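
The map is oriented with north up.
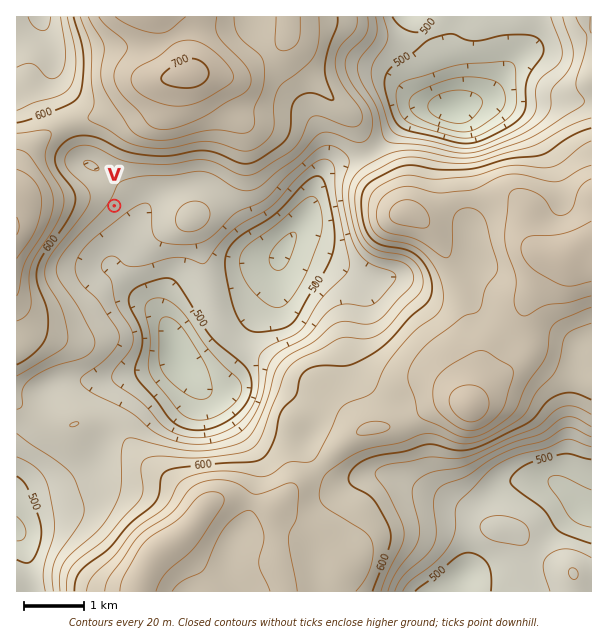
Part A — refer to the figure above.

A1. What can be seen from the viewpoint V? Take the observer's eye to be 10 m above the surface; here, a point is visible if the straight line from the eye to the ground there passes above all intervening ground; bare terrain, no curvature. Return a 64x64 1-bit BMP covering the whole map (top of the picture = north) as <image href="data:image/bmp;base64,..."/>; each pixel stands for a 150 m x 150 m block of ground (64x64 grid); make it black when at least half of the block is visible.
<image width="64" height="64" href="data:image/bmp;base64,Qk0+AgAAAAAAAD4AAAAoAAAAQAAAAEAAAAABAAEAAAAAAAACAAATCwAAEwsAAAIAAAAAAAAA////AAAAAAAB4AAAAAAAAAf4AAAAAAAAB/wAAAAAAAAH/AAAAAAAAAP+AAAAAAAAAf+AAAAAAAAA/8AAAAAAAAB/4AAAAAAAAD/wAAAAAAAAP/gAAAAAAAA//jwAAAAAABH//gAAAAAAEf//AAAAAAAT//+AAAAAAB///8AAAAAAH///4AAAAAAf//4wAAAAAB///DwAAAAAP//8PwAAAAD///4/+YAAAH//////wAAAD//////AAAAH/////+AAAAH/////4AAAAf/////gAAAAD////+AAAAAP////4AABgA/////wAA/+D/////AAH/4fH////gA//B4B///PAD/4HgB//88Af/gcAAA/zwD/8BwAAA/HgP/wDAAAB4PA//gAAAAHgfD//AAAAA8B8P/+AAAAHgHwf/8AAAGOAMB//8AAA8QAAD//4AADwAAAP//wAAPgAAA///AAB+AAAD//8AAH4AAAP//5wAfgAAA8P//AB+AAADg//8AD4AAAOD//wADgAAA4f//AAAAAAB///8AAAAAAH///gAAAAAAH//8AAAAAAwAAAAAAAAAAAAAAAAAAAAAAAAAAAAAAAAAMAAAAAAAAAAAAAAAAAAAAAAAAAAAAAAAAAAAAAAAAAAAAAAAAAAAAAAAAAAAAAAAAAAAAAAAAAAAAAAAAAAAAAAAAAAAAAA=="/>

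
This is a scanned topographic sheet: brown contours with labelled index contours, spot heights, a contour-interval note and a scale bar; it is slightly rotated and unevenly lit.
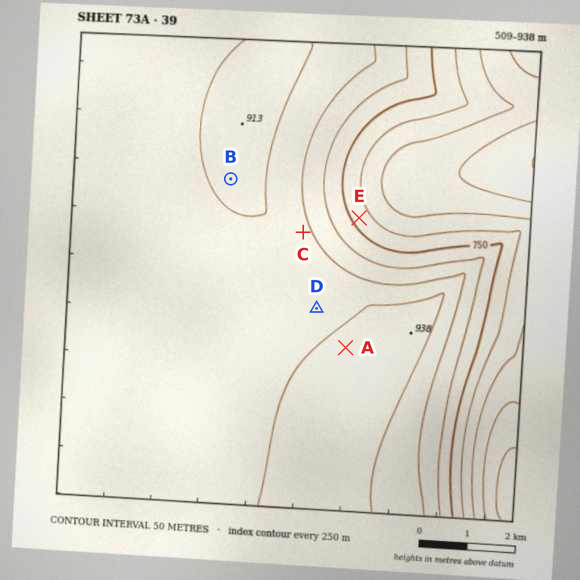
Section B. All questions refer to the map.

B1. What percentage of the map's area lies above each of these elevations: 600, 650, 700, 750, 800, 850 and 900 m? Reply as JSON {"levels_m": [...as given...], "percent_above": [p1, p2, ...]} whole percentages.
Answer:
{"levels_m": [600, 650, 700, 750, 800, 850, 900], "percent_above": [96, 90, 84, 79, 74, 68, 16]}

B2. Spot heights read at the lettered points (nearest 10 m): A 910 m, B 910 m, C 860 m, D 890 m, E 730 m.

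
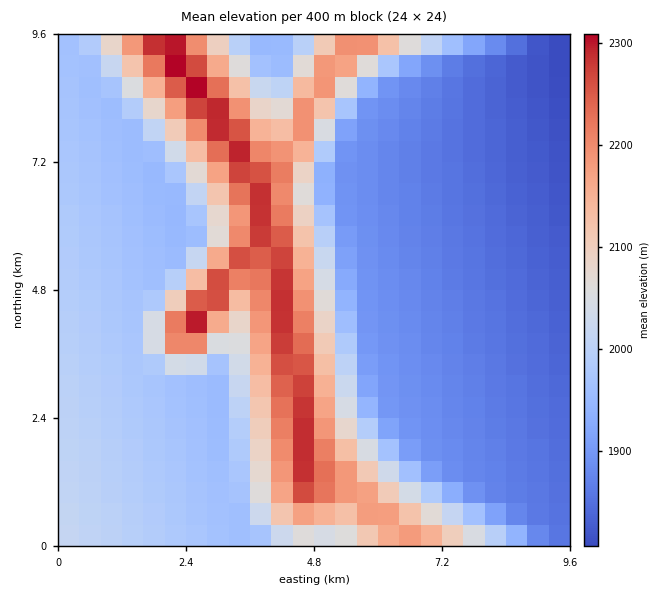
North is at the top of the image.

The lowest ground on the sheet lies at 1800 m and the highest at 2340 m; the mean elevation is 1990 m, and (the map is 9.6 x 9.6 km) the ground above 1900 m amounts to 59.2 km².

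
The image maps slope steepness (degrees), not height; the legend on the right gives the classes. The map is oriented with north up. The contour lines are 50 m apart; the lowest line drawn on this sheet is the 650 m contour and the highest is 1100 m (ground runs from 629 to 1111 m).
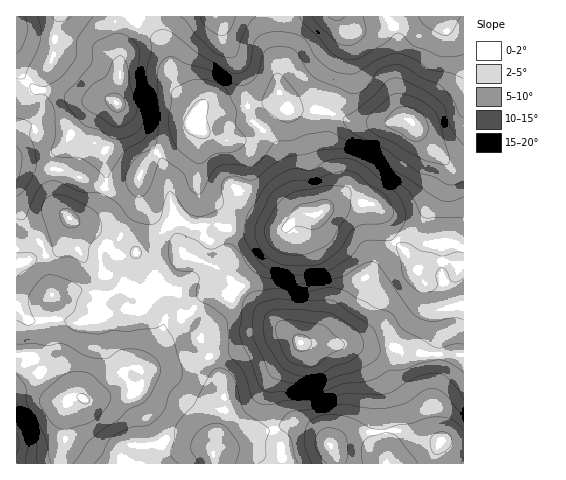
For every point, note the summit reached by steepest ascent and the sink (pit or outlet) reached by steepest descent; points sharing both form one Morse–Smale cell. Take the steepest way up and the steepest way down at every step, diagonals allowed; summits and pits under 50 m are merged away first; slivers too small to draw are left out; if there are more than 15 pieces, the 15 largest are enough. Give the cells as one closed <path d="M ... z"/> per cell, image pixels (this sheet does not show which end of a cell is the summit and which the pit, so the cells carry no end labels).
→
<path d="M357 202l-17 1-22 11-16 0-8 5-10 11-5 1-34 0-30-6-25 1-15-10-6 9 18 31 33 13 45 45 36 29 53 2 13 3 29-1 15 6 52 3 1-90-5 1-10-5-16 0-15 7-12-18-18-19-8-21-9-7z"/><path d="M280 93l-11 9-20 4-1 3 5 13 17 15 8 11 12 26 11 33 5 6 12 1 15-9 11-3 27 2 9 7 6 17 7 11 13 12 12 18 15-7 16 0 10 5 5-2-1-97-9 0-5-3-23-24-16-21-54 3-26-10-40-4z"/><path d="M70 219l-6 24-8 9-40 13 0 90 16 1 10 10 14 5 9 10 6 13 17 6 13-6 23-22 8-4 8 0 16-22 8-25 4-3 11-1 3-4-4-20-10-4-6 1-21 20-15-1 11-37-1-19-20 2-17-20z"/><path d="M248 107l-14 3-25 0-9-2-9 12 0 9-2 3-32 20 11 27 6 34 7 8 9 5 25-1 30 6 34 0 5-1 14-13 11-3-8-7-11-33-12-26-8-11-17-15z"/><path d="M312 343l-12 1-5 10-19 20-6 11-1 14 3 18 3 15 7 15 0 16 104 1 1-18-5-28-1-32-5-11-11-19-12-9-7-2z"/><path d="M340 16l-58 1-5 61 3 14 8 16 2 1 40 4 26 10 51-3-5-5-4-13 0-67-4-8-13 5-20-1-14-7z"/><path d="M354 345l-8 1 11 4 8 6 15 26 7 81 76 1 1-108-53-3-15-6-29 1z"/><path d="M463 16l-54 0-16 10 5 9-2 57 4 18 6 9 7 4 13 18 28 27 10-1z"/><path d="M286 333l-26 6-21 11-21 3-8 4 11 22 4 19-1 20-11 34-12-4-19 2-20-7-11 1-4 2 1 16 2 2 131 0 1-17-9-24-4-31 5-15 21-23 6-11-3-4z"/><path d="M27 81l-11 13 0 70 46 6 42 18 2-3-1-33 11-25 2-23-10-5-27 1-26-8-20-2z"/><path d="M154 16l-38 1-1 11 5 24 0 28-5 21 7 12 14 18 22 20 20-10 11-9 2-3 0-9 8-11-23-25-5-11-2-17-8-17z"/><path d="M209 357l-41 11-28 2 1 16-6 9 0 3 8 19 4 28 15-2 20 7 19-2 10 4 3-1 3-14 7-19 1-20-4-19z"/><path d="M216 16l-61 0 0 4 14 36 1 12 6 16 13 16 10 8 10 2 25 0 14-3-4-25-6-19-14-23-1-9z"/><path d="M25 164l-9 1 1 99 39-12 8-9 6-23 10 0 9-4 9-10 7-18-43-18-26-2z"/><path d="M116 16l-56 0-4 13-3 27-4 8-21 18 7 8 20 2 26 8 27-1 7 2 5-21 0-28-4-13z"/>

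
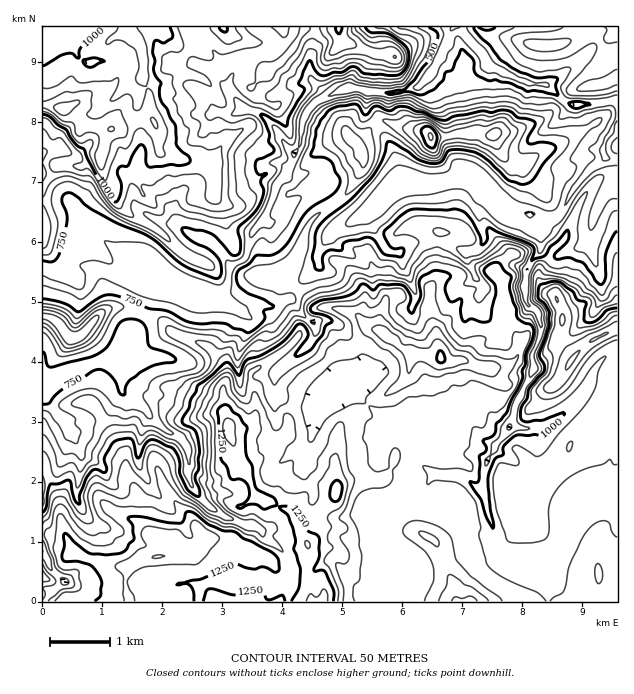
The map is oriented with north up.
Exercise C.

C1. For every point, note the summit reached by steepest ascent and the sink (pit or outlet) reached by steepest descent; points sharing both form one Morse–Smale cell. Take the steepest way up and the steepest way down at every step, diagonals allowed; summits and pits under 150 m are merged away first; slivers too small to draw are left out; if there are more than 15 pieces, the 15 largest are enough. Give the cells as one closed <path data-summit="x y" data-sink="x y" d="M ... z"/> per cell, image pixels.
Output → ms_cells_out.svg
<path data-summit="158 556" data-sink="454 27" d="M617 101l-38 4 13 25 14 9-3 8 1 12-16 12-20 25-6 15-8 7-25-4-23 0-7-4-11-12-10-18-9-8-5 0-12 7-16 1-8 4-27-2-12 8-19 20-14 10-7 0-24-32-9 0-17 9-22 23-6 2-8-1-9 10-8 25-16 12-2 15-7 10-15-3-16 2-6-2-12-10-17 0-9 33-16 21-4 14-7 10-24 4-31 10-22 18 0 211 575 1 0-99-15 1-15-8-4 0-5 3-4 6-7 38-4 5-13 4-45 0-10-8 0-12-12-39 0-15 5-19 6-8 1-6 15-18 6-24 18-34-2-17 6-10 4-17-4-12-12-10-1-5 1-28 5-9 7-8 3-7 4 5 14 5 31-15 2-21 11-24 8-8 7-2z"/><path data-summit="62 109" data-sink="454 27" d="M452 26l-409 0-1 254 40 14 8-8 4-12 4-4 5 0 12 6 13 4 44 0 12 10 6 2 16-2 15 3 7-10 2-15 16-12 4-19 14-17 9-21 3-13 16-24 2-9 6-8 2-19 6-15 11-11 30-12 37 6 32-6 16-18 14-30z"/><path data-summit="431 136" data-sink="454 27" d="M458 26l-5 1-19 43-16 18-26 6-24-2-19-4-30 12-11 11-6 15-2 19-6 8-2 9-7 13-9 11-11 35 6 1 6-2 22-23 17-9 9 0 20 28 4 4 7 0 14-10 19-20 12-8 27 2 8-4 16-1 12-7 5 0 9 8 12 22 12 10 27 2 25 4 8-7 12-24 16-19 14-9-1-12 3-8-14-9-12-24-17-5-16-17-20-1-31-15-8-2-6-14z"/><path data-summit="571 361" data-sink="454 27" d="M617 186l-6 2-8 8-11 24-3 22-30 14-8-2-10-8-3 7-7 8-5 9-1 28 1 5 12 10 4 12-2 12-8 15 2 17-18 34-6 24-15 18-1 6-6 8-5 19 0 15 12 39 0 12 10 8 45 0 13-4 4-5 7-38 4-6 5-3 4 0 15 8 16-2z"/><path data-summit="544 45" data-sink="454 27" d="M617 26l-158 1 23 25 6 14 8 2 31 15 20 1 16 17 15 5 40-6z"/><path data-summit="71 337" data-sink="454 27" d="M103 270l-5 0-4 4-4 12-8 8-23-8-17-4 1 107 21-17 31-10 24-4 7-10 4-14 14-18 10-36-8-2-27 0z"/>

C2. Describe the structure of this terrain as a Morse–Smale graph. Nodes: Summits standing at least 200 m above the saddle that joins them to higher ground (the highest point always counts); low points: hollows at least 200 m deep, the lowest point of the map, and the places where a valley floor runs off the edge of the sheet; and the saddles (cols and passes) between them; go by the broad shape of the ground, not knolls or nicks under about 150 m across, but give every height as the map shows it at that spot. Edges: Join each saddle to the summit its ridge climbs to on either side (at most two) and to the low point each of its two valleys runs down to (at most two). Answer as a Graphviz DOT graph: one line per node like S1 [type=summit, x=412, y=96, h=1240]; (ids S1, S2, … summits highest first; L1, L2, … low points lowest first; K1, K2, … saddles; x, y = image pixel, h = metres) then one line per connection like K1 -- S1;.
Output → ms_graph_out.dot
graph terrain {
  S1 [type=summit, x=157, y=556, h=1352];
  S2 [type=summit, x=62, y=109, h=1175];
  S3 [type=summit, x=431, y=138, h=1057];
  S4 [type=summit, x=71, y=337, h=1000];
  L1 [type=low, x=452, y=28, h=396];
  K1 [type=saddle, x=335, y=204, h=793];
  K2 [type=saddle, x=143, y=313, h=766];
  K3 [type=saddle, x=70, y=291, h=696];
  K4 [type=saddle, x=236, y=262, h=688];
  K5 [type=saddle, x=292, y=165, h=614];
  K1 -- S1;
  K1 -- S3;
  K1 -- L1;
  K2 -- S1;
  K2 -- S4;
  K2 -- L1;
  K3 -- S2;
  K3 -- S4;
  K3 -- L1;
  K4 -- S1;
  K4 -- S2;
  K4 -- L1;
  K5 -- S2;
  K5 -- S3;
  K5 -- L1;
}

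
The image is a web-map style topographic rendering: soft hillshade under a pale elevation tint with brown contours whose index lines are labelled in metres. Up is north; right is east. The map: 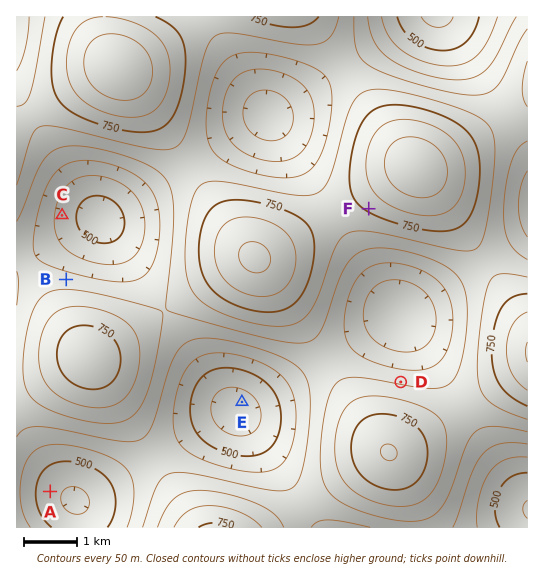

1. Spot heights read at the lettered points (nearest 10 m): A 470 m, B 620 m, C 530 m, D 640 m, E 430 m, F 760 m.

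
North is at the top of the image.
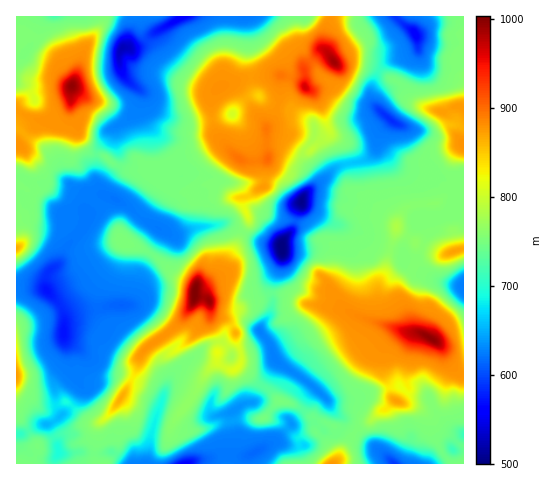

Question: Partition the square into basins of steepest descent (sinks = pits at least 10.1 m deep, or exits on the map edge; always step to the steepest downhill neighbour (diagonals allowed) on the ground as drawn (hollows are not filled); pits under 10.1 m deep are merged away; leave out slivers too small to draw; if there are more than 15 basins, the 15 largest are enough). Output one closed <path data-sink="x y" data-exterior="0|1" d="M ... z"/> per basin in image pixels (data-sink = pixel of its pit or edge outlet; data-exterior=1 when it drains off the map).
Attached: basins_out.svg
<path data-sink="63 333" data-exterior="0" d="M70 105l-5 12-5 5-21-1-17 15-6 9 0 40 9 3 4 4 1 8-1 8-13 9 0 31 3 0 24 25 9 3 10 0 12-4 10-10 26-16 13-4-15 25-40 35-25 14-27 10 0 60 23 21 9 0 19-5 18 18 5 2 9 0 15-13 10-16 13-24 4-15 42-35 12-19 1-13 10-3 17-12 8-19 17-29 0-8-4-9-1-10-8 1-19-13-8-1-20 8-9 0-25-13-8-9-19 0-11-5-14-10-12-3-11-16 0-16z"/><path data-sink="281 246" data-exterior="0" d="M221 143l-5 0-37 20-15 3-9-1-5 6 0 4 4 4 25 13 9 0 15-7 10-1 22 14 9-1 0 10 4 9 0 8-17 29-8 19-17 12-9 2-2 9 9 2 9 7 15 4 11 0 30-14 11 0 26 10 36 5-13-22 0-4 7-14 1-20-10-8-11-2-12-15-24-5-17-7-7-8-1-11 9-7 2-21 2-5-25 1z"/><path data-sink="186 463" data-exterior="1" d="M199 296l-4 1-3 8-10 14-41 35-4 15-13 24-10 16-16 17 0 14-4 9 1 13 2 2 236 0 3-3-3-10-17-19 9-10-13-5-20-14-13-2-14-14-10-6-14-13-3-1-6 4-14-9-1-7 2-14-8-18-1-22z"/><path data-sink="123 48" data-exterior="0" d="M139 16l-35 1-4 11-16 22-13 40 0 18 8 12 0 16 11 16 12 3 22 14 22 1 4 5 1-7 4-3 17 0 22-9 22-13 8 1-7-8-6-24 0-11 6-11-16-3-25-13-14-14-8-14-12-11z"/><path data-sink="274 357" data-exterior="0" d="M280 294l-11 0-30 14-11 0-18-5 1 8 4 5 13 4 7 12 2 10 4 12 0 8-3 5 1 1 20 17 6 2 14 14 13 2 20 14 27 12 8 8 0 7 14-18 8-4 26-22-5-5-2-12-4-8-2-19 2-6 6-9 13-9-41-14-19-9-37-5z"/><path data-sink="390 119" data-exterior="0" d="M323 50l-2 0-16 16-1 19 12 11 4 8 11 30 14 14 5 20 0 20 36 24 10 12 7-14 6-4 25-2 14-8 10 2 2-11-8-7-1-9 3-12 10-15 0-35-10-2-8 5-6 0-20-6-13-11-7-11-10-5-14-11-19-4-20 1z"/><path data-sink="301 202" data-exterior="0" d="M329 130l0 3-18 17-21-15-23-3 1 28-2 5-2 21-9 7 0 8 3 6 8 7 38 10 12 15 16 5 5 5 1 4-2 16-7 14 1 7 12 17 5 4 35 13-4-20 0-16 8-18 4-24 6-15 0-7-10-12-36-24 0-20-5-20z"/><path data-sink="416 34" data-exterior="0" d="M463 16l-131 0-7 18-1 14 13 17 20-1 19 4 14 11 10 5 7 11 13 11 20 6 6 0 8-5 9 1 1-34-8-13 2-7 6-4z"/><path data-sink="463 286" data-exterior="1" d="M397 228l-7 18-4 24-8 18 2 33 8 5 19 6 12 0 14 7 10 10 13 21 7 4 1-125-17 5-7 0-22-9z"/><path data-sink="181 17" data-exterior="1" d="M227 16l-87 0 1 16 1 3 12 11 8 14 14 14 25 13 15 3 7-5 4-46z"/><path data-sink="395 463" data-exterior="1" d="M398 401l-5 0-24 21-8 4-7 6-20 31 117 1-10-13-10-20-1-13-7-8z"/><path data-sink="47 291" data-exterior="0" d="M123 241l-13 5-26 16-10 10-12 4-10 0-9-3-24-25-2 0-1 77 27-9 25-14 40-35z"/><path data-sink="232 115" data-exterior="0" d="M232 85l-12 2-6 5-3 9 0 11 6 24 17 19 9 6 10 1 14-2 0-31-21-32z"/><path data-sink="54 17" data-exterior="1" d="M103 16l-86 0-1 19 17 2 21 16 5 6 3 8 9 11 2 7 11-35 16-22 4-8z"/><path data-sink="47 424" data-exterior="0" d="M17 387l-1 26 9 12 11 20 25-11 9 0 12-8 16-3-13-3-18-18-19 5-9 0z"/>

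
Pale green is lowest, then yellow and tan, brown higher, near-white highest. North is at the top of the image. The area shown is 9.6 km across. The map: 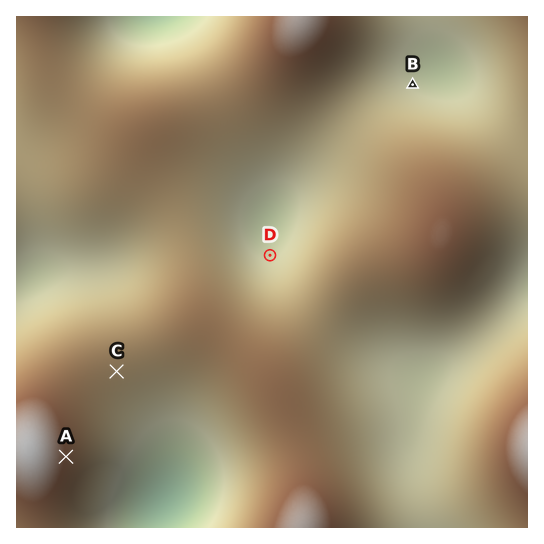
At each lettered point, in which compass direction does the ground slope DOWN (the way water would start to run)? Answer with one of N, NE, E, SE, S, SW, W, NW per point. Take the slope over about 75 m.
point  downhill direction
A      E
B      NE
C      SE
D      N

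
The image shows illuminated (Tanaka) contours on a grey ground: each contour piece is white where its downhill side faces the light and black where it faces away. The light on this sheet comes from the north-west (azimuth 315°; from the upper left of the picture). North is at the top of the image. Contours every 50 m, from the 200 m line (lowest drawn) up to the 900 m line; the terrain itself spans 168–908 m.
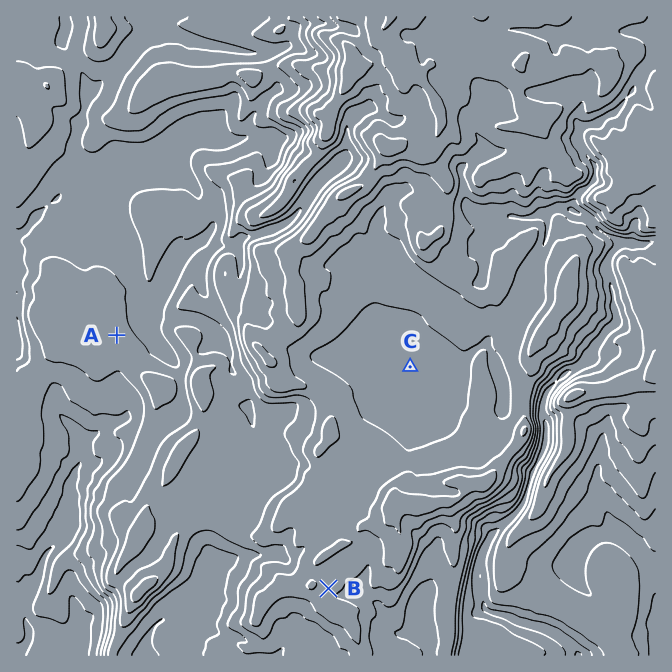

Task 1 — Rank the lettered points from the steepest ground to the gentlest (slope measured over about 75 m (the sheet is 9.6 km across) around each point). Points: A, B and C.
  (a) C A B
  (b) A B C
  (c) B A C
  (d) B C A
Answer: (c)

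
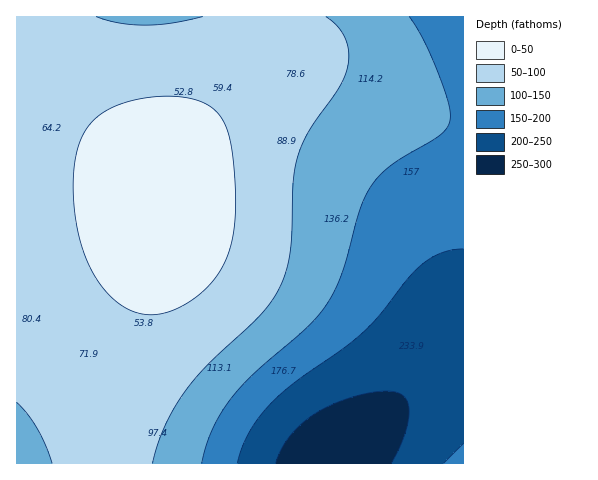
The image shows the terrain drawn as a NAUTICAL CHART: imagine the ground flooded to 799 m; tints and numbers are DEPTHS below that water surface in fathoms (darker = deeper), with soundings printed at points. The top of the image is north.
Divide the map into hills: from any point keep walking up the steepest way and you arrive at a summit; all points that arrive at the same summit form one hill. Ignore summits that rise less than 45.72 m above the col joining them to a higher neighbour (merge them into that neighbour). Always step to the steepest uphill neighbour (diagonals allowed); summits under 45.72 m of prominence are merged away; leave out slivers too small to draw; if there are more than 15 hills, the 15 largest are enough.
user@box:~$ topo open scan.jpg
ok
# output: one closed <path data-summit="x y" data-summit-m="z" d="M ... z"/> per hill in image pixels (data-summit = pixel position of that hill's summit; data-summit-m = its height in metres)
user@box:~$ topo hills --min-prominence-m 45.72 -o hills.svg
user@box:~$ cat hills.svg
<path data-summit="159 194" data-summit-m="773" d="M463 16l-447 1 1 447 313 0 69-62 48-48 17-5z"/><path data-summit="463 463" data-summit-m="464" d="M463 350l-5 0-11 4-48 48-68 61 132 1z"/>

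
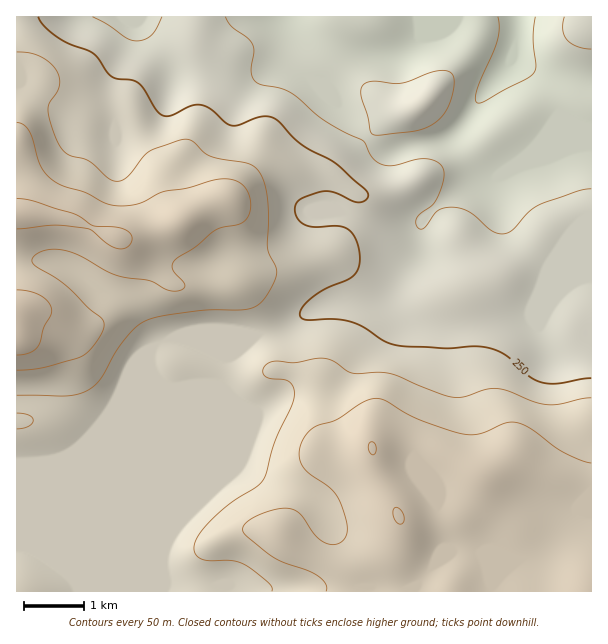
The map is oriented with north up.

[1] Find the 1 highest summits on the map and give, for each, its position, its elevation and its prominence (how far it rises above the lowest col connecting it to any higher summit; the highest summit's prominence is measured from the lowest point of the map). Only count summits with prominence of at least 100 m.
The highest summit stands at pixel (399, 516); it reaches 401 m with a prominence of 132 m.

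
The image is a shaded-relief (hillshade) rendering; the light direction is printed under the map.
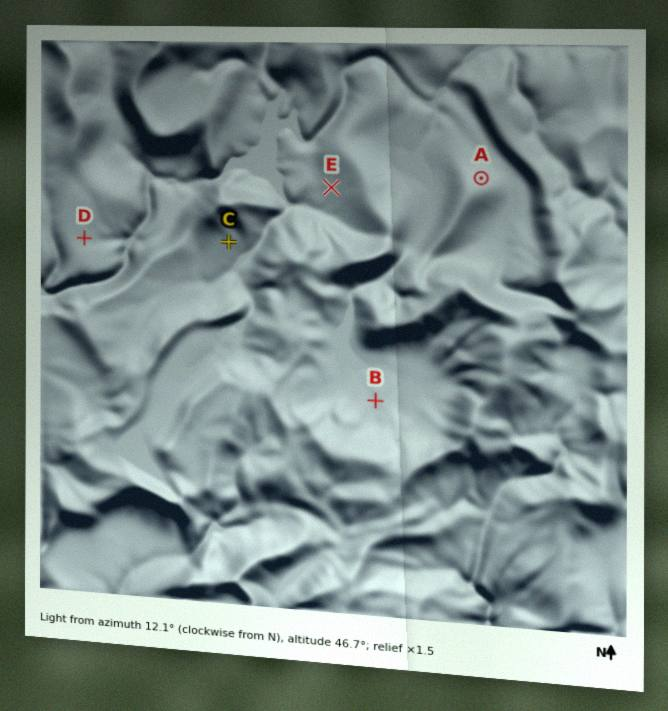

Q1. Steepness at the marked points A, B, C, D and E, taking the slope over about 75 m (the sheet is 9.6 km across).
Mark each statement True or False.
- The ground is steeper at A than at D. True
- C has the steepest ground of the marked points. False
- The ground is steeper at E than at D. True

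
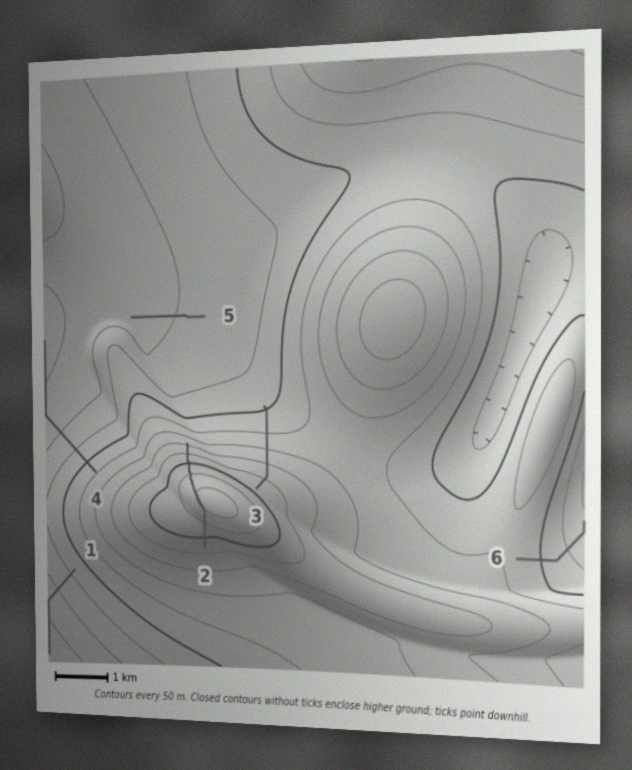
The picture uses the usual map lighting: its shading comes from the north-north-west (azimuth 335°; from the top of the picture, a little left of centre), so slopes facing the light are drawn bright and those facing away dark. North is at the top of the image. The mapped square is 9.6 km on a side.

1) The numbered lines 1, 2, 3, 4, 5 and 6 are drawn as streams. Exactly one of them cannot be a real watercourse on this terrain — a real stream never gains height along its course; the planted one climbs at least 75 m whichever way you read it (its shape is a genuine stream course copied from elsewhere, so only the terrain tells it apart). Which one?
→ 2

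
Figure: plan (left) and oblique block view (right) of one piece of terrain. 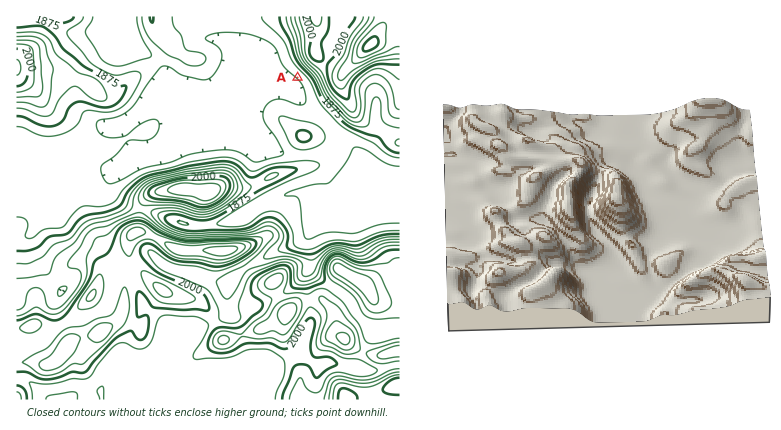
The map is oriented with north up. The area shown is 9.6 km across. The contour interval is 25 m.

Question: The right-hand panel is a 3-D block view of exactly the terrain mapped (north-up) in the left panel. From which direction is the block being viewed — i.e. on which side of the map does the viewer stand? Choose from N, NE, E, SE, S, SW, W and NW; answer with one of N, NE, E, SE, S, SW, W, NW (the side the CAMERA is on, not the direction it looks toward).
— E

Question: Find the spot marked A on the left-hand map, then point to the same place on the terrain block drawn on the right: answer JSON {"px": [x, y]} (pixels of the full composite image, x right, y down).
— {"px": [714, 262]}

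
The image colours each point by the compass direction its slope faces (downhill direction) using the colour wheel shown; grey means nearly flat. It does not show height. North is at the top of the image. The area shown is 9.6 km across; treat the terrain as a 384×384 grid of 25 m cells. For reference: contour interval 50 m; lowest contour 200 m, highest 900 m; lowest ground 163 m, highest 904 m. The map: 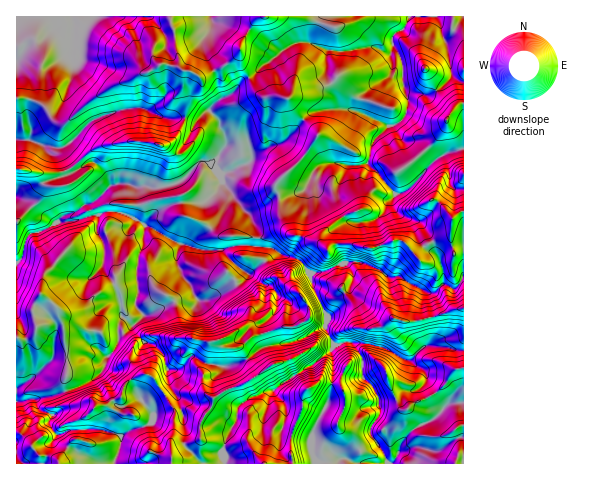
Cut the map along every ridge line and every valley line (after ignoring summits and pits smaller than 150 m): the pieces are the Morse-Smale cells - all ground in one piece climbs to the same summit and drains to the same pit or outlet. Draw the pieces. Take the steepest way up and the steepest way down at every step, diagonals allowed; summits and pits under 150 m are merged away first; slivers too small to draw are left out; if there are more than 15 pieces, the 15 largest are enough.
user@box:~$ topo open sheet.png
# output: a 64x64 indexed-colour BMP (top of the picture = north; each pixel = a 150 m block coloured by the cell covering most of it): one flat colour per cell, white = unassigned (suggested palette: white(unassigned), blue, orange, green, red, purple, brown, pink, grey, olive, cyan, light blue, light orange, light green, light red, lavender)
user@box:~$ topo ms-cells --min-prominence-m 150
<image width="64" height="64" href="data:image/bmp;base64,Qk12CAAAAAAAAHYAAAAoAAAAQAAAAEAAAAABAAQAAAAAAAAIAAATCwAAEwsAABAAAAAAAAAA////ALR3HwAOf/8ALKAsACgn1gC9Z5QAS1aMAMJ34wB/f38AIr28AM++FwDox64AeLv/AIrfmACWmP8A1bDFABEREREREREREREREREREREREREREREREREREiIiIiIiERERERERERERERERERERERERERERERERERESIiIiIiIRERERERERERERERERERERERERERERERERESIiIiIiIhERERERERERERERERERERERERERERERERESIiIiIiIiERERERERERERERERERERERERERERERERERIiIiIiIiIREREREREREREREREREREREREREREREREREiIiIiIiIhERERERERERERERERERERERERERERERERERIiIiIiIiEREREREREREREREREREREREREREREREREREiIiIiIiIRERERERERERERERERERERERERERERERERESIiIiIiIhERERERERERERERERERERERERERERERERERIiIiIiIiERERERERERERERERERERERERERERERERERIiIiIiIiIREREREREREREREREREREREREREREREREREiIiIiIiIhEREREREREREREREREREREREREREREREREiIiIiIiIiERERERERERERERERERERERERERERERERESIiIiIiIiIRERERERERERERERERERERERERERERERERIiIiIiIiIhERERERERERERERERERERERERERERERERIiIiIiIiIiEREREREREREREREREREREREREREREREREiIiIiIiIiIREREREREREREREREREREREREREREREiIiIiIiIiIiIhERERERERERERERERERERERERERERESIiIiIiIiIiIiERERERERERERERERERERERERERERESIiIiIiIiIiIiIRERERERERERERERERERERERERERERIiIiIiIiIiIiIhEREREREREREREREREREREREREREREiIiIiIiIiIiIiERERERERERERERERERERERERERERESIiIiIiIiIiIiIRERERERERERERERERERERERERERESIiIiIiIiIiIiIhEREREREREREREREREREREREREREREREiIiIiIiIiIiERERERERERERERERERERERERERERERERIiIiIiIiIiIREREREREREREREREREREREREREREREREiIiIiIiIiIhERERERERERERERERERERERERERESIRESIiIiIiIiIiERERERERERERERERERERERERERESIiISIiIiIiIiIiIRERERERERERERERERERERERERESIiIiIiIiIiIiIiIhERERERERERERERERERERERERERIiIiIiIiIiIiIiIiEREREREREREREREREREREREREREiIiIiIiIiIiIiIiIRERERERERERERERERERERERERESZmIiIiIiIiIiIiIhERERERERERERERERERERERERETNmYiIiIiIiIiIiIiERERERERERERERERERERERERETM2ZmYiIiIiIiIiIiIRERERERERERERERERERERERERMzZmZmVVVSIiIiIiIhEREREREREREREREREREREREREzM2ZmMzNVUiIiIiIiERERERERERERERERERERERERETMzZmYzM1VSIiIiIiIRERERERERERERERERERERERETMzNmYzMzNVUiIiIiIhERERERERERERERERERERERERMzM2MzMzMzNVUiIiIiERERERERFEREREREERERERERETMzYzMzMzMzVVIiIiIREREREREURERERERBEREREREREzMzMzMzMzNVVSIiIhERERRBEUREREREREQRERERERERMzMzMzMzMzNVUiIiERERFERERERERERERERBERERERETMzMzMzMzMzVVIiIRERFEREREREREREREREEREREREREzMzMzMzMzM1VVIhERERRERERERERERERERBERERERETMzMzMzMzMzNVVVEREREUREREREREREREREEREREREREzMzMzMzMzMzVVURERERFEREREREREREREERERERERETMzMzMzMzMzM1VRERERERREREREREREREQRERERERETMzMzMzMzMzMzVVERERERERREREREEREURBERERERETMzMzMzMzMzMzM1URERERERERFERBERERERERERERETMzMzMzMzMzMzMzVRERERERERERERERERERERERERETMzMzMzMzMzMzMzMzERERERERERERERERERERERETETMzMzMzMzMzMzMzMzMRERERERERERERERERERERETMzMzMzMzMzMzMzMzMzMxERERERERERERERERERERERMzMzMzMzMzMzMzMzMzMzERERERERERERERERERERERMzMzMzMzMzMzMzMzMzMzMREREREREREREREREREREREzMzMzMzMzMzMzMzMzMzMxEREREREREREREREREREREzMzMzMzMzMzMzMzMzMzMzERERERERERERERERERERETMzMzMzMzMzMzMzMzMzMzMRERERERERERERERERERERMzMzMzMzMzMzMzMzMzMzMxEREREREREREREREREREREzMzMzMzMzMzMzMzMzMzMzERERERERERERERERERERERMzMzMzMzMzMzMzMzMzMzMRERERERERERERERERERERETMzMzMzMzMzMzMzMzMzMxERERERERERERERERERERERMzMzMzMzMzMzMzMzMzMz"/>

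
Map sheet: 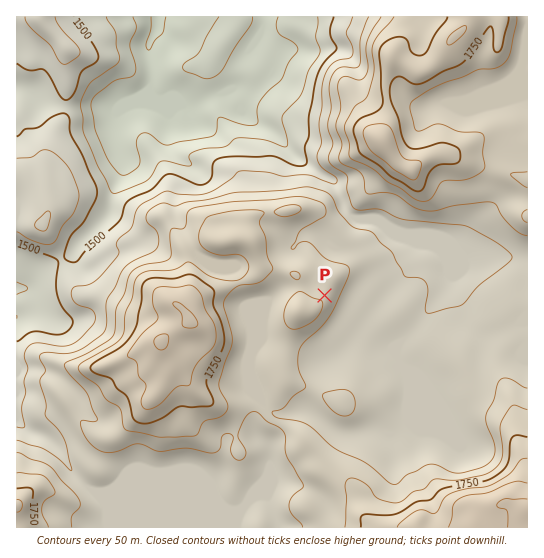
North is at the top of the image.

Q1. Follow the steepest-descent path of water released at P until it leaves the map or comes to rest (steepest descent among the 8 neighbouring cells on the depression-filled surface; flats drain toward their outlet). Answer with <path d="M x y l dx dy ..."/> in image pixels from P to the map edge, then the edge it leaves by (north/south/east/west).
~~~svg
<path d="M325 295l1-1 4 0 5 5 27 0 8 8 7 0 45-46 0-12-4-4-1 0-4-4-2 0-4-4-1 0-4-4-1 0-23-18-25 0-3-1-7-8-1-7-4-6-3-10-5-5-7-3-12-9-13-8-31-31-12-5-4-4-6-4 0-5-2-3-12-12-14 0-8 4-3 0-3 3-8 4-9 0-9-10-19 0-7-6 0-30-1-1 0-7-1-1 0-7 8-13 0-8 1-1 0-4"/>
exit: north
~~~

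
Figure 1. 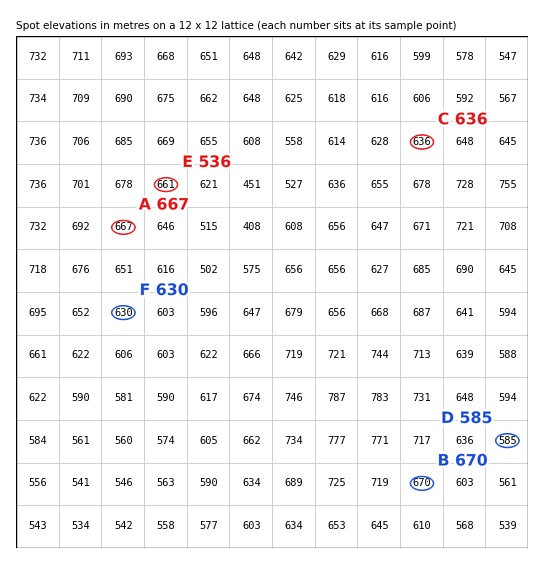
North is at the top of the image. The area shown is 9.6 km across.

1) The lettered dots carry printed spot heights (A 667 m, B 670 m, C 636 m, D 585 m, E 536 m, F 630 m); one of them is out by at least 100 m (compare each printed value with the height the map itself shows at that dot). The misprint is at E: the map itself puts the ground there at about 661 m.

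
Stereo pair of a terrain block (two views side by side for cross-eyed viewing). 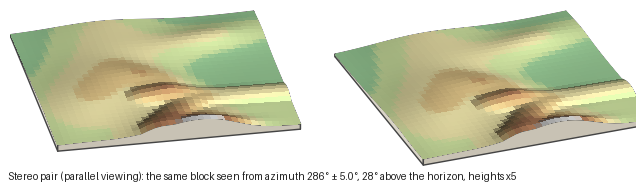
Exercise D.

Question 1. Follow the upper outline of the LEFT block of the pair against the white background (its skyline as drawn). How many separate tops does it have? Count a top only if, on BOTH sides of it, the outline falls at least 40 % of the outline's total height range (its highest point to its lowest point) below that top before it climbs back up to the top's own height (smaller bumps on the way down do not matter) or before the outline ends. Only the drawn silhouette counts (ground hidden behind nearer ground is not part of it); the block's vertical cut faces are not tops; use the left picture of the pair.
0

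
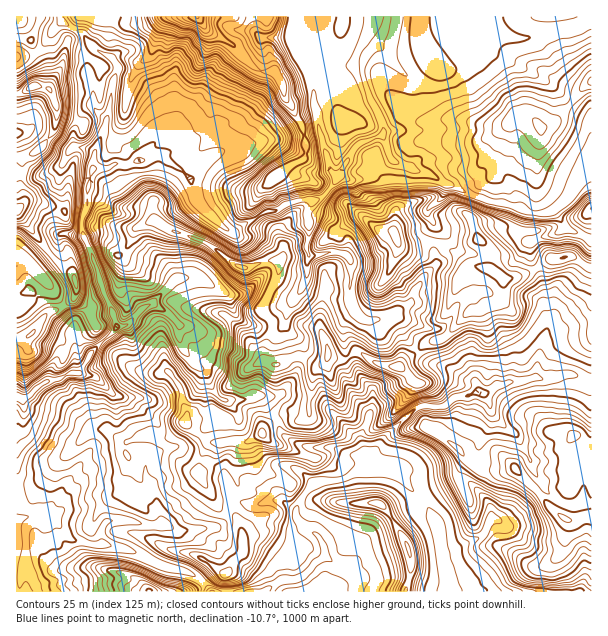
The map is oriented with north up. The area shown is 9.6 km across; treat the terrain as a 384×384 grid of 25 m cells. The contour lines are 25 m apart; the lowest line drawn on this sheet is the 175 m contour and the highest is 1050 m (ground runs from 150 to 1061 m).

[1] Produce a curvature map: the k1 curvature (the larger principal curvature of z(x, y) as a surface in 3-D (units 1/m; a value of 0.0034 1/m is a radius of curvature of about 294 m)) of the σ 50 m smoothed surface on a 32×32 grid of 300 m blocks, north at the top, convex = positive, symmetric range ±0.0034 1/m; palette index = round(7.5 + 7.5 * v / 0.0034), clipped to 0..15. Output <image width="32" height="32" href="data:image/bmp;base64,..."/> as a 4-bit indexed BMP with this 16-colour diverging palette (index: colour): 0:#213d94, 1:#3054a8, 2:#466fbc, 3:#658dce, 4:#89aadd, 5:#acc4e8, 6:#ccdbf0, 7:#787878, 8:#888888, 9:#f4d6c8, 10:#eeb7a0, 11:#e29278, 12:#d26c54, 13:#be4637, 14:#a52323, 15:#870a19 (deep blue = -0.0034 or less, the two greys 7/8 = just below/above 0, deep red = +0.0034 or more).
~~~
<image width="32" height="32" href="data:image/bmp;base64,Qk12AgAAAAAAAHYAAAAoAAAAIAAAACAAAAABAAQAAAAAAAACAAATCwAAEwsAABAAAAAAAAAAlD0hAKhUMAC8b0YAzo1lAN2qiQDoxKwA8NvMAHh4eACIiIgAyNb0AKC37gB4kuIAVGzSADdGvgAjI6UAGQqHAKiIid7dvbmZmIiOiId5uqiaq+2oiey5mYiIfLiIesuoiYmIi92YuoiYh4+oiruJqJiKq6l4h6moeIeOh4yXeamHeKiZiJqZuJvM+IeOd32piIiZiJmomYurq7iIy4jKmImYiZiKp4mqmYeIeMu8uZiaqImXmKiZnNt3h2fJm4iYiJqKmZm7vdmaqoyuqJeJmpiJqZm9inyry6n8+6mJqqmaqaiIfamoiMm4j4mZiZiIuKuZmrx8x5fNqIv9qJiIiMnIu7roiO3KvLz+iIiZmIjLq52ZyIiriY3Ma8uIqIiZzXj5mrh3yZm6mHibyaqIiX3p2rqqzr2ZuXmHm6usl3iYj62ZuId8qKuNuYi4i3eIl698uoh46smrmfl5uKzJeYvNjqiHf//KrHfLqJmpjv2Pubq4v/pYzN2IvJqMqIqY2NvLzep4rMt7r8uZjrzMu9vqm7y3iMybjPu+3PqIiI25q5icqIu/y+uqiJqJmImJyI2JiYiIee24mpiJmYiJeM+LmoiIh3d82puqmImIiYeL3JqYiIiHbcmriYiJmIqYh/qrt3eHeI+JipmJmZqZp9voqsd4iHfdiYmoiIeJmJq9x6jXioiM+oiZmIiHiIiLeei4u4jJ29eIiIiJh3iYicm6iXqX3biniIiIl3eIeIiLm7qszfiqyHiYiKd3iImI"/>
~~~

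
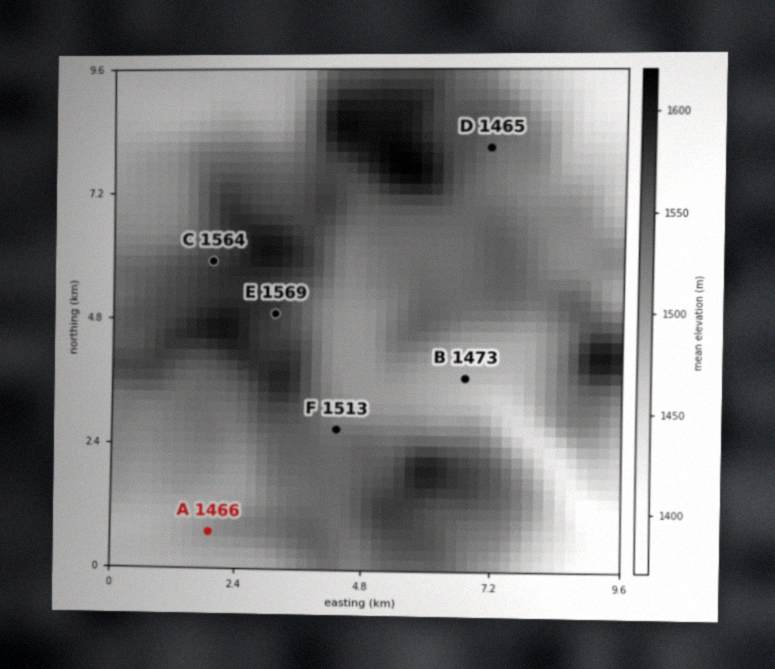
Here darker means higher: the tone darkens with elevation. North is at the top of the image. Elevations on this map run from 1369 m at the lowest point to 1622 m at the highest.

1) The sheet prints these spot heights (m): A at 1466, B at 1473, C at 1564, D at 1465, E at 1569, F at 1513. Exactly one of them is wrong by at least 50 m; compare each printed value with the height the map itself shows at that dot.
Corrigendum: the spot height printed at D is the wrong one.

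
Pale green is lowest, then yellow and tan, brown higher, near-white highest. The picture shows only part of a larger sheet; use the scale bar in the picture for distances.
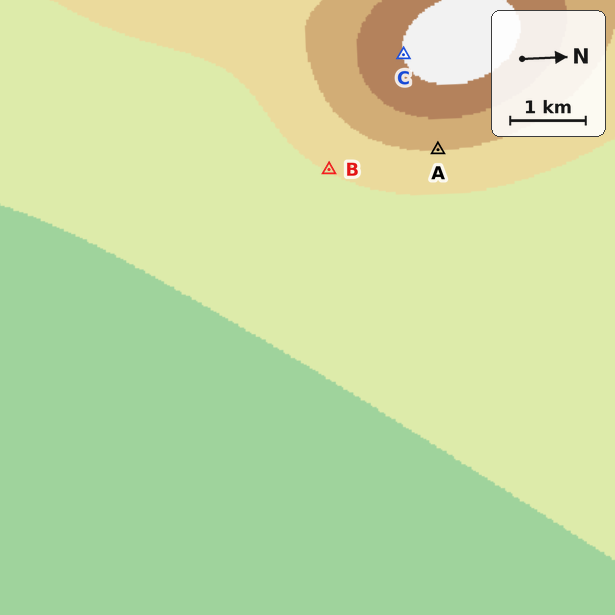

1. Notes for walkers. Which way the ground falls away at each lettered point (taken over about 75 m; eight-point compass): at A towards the E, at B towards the SE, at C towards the S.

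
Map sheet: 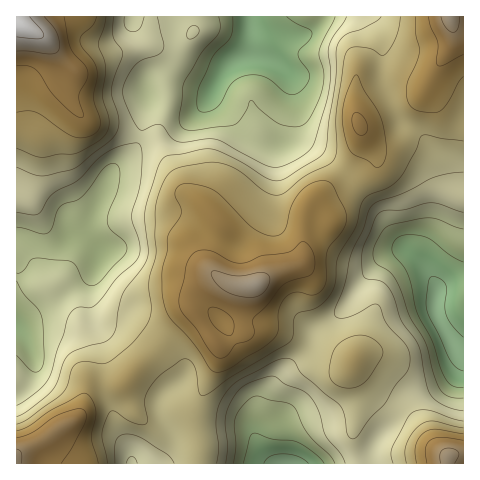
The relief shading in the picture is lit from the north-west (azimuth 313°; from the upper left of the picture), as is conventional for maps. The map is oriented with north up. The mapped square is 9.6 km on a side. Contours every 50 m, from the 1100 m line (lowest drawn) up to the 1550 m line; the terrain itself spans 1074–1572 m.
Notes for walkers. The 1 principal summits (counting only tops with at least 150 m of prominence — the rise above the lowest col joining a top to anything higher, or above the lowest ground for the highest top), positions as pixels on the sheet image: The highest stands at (255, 285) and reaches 1521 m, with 269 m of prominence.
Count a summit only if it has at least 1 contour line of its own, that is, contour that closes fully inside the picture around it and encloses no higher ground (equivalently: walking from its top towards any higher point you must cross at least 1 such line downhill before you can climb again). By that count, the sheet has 3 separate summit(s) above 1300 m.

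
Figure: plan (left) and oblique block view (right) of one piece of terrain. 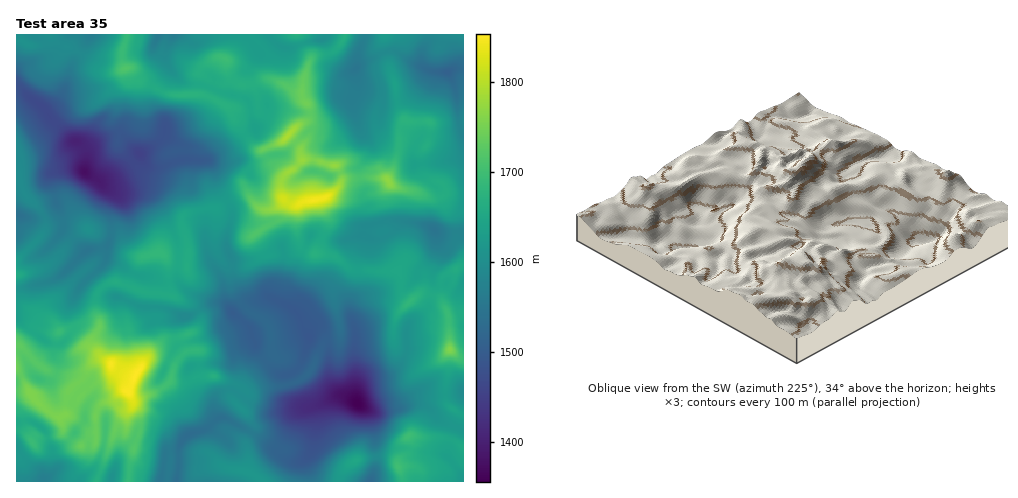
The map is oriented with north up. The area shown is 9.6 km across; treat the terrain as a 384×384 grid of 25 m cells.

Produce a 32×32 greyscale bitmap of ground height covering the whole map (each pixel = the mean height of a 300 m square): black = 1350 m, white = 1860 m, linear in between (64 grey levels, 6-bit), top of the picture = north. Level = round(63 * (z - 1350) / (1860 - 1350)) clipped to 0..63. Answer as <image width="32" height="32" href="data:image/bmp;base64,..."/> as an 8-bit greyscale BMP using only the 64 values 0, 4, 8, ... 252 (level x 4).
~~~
<image width="32" height="32" href="data:image/bmp;base64,Qk02CAAAAAAAADYEAAAoAAAAIAAAACAAAAABAAgAAAAAAAAEAAATCwAAEwsAAAABAAAAAAAAAAAAAAEBAQACAgIAAwMDAAQEBAAFBQUABgYGAAcHBwAICAgACQkJAAoKCgALCwsADAwMAA0NDQAODg4ADw8PABAQEAAREREAEhISABMTEwAUFBQAFRUVABYWFgAXFxcAGBgYABkZGQAaGhoAGxsbABwcHAAdHR0AHh4eAB8fHwAgICAAISEhACIiIgAjIyMAJCQkACUlJQAmJiYAJycnACgoKAApKSkAKioqACsrKwAsLCwALS0tAC4uLgAvLy8AMDAwADExMQAyMjIAMzMzADQ0NAA1NTUANjY2ADc3NwA4ODgAOTk5ADo6OgA7OzsAPDw8AD09PQA+Pj4APz8/AEBAQABBQUEAQkJCAENDQwBEREQARUVFAEZGRgBHR0cASEhIAElJSQBKSkoAS0tLAExMTABNTU0ATk5OAE9PTwBQUFAAUVFRAFJSUgBTU1MAVFRUAFVVVQBWVlYAV1dXAFhYWABZWVkAWlpaAFtbWwBcXFwAXV1dAF5eXgBfX18AYGBgAGFhYQBiYmIAY2NjAGRkZABlZWUAZmZmAGdnZwBoaGgAaWlpAGpqagBra2sAbGxsAG1tbQBubm4Ab29vAHBwcABxcXEAcnJyAHNzcwB0dHQAdXV1AHZ2dgB3d3cAeHh4AHl5eQB6enoAe3t7AHx8fAB9fX0Afn5+AH9/fwCAgIAAgYGBAIKCggCDg4MAhISEAIWFhQCGhoYAh4eHAIiIiACJiYkAioqKAIuLiwCMjIwAjY2NAI6OjgCPj48AkJCQAJGRkQCSkpIAk5OTAJSUlACVlZUAlpaWAJeXlwCYmJgAmZmZAJqamgCbm5sAnJycAJ2dnQCenp4An5+fAKCgoAChoaEAoqKiAKOjowCkpKQApaWlAKampgCnp6cAqKioAKmpqQCqqqoAq6urAKysrACtra0Arq6uAK+vrwCwsLAAsbGxALKysgCzs7MAtLS0ALW1tQC2trYAt7e3ALi4uAC5ubkAurq6ALu7uwC8vLwAvb29AL6+vgC/v78AwMDAAMHBwQDCwsIAw8PDAMTExADFxcUAxsbGAMfHxwDIyMgAycnJAMrKygDLy8sAzMzMAM3NzQDOzs4Az8/PANDQ0ADR0dEA0tLSANPT0wDU1NQA1dXVANbW1gDX19cA2NjYANnZ2QDa2toA29vbANzc3ADd3d0A3t7eAN/f3wDg4OAA4eHhAOLi4gDj4+MA5OTkAOXl5QDm5uYA5+fnAOjo6ADp6ekA6urqAOvr6wDs7OwA7e3tAO7u7gDv7+8A8PDwAPHx8QDy8vIA8/PzAPT09AD19fUA9vb2APf39wD4+PgA+fn5APr6+gD7+/sA/Pz8AP39/QD+/v4A////AHx0cICIlIyUoIhkYHB4eICAgHRgWGB8iHRggKCcmJCMhISAiJygoJiokGhkcHyAfIBwWExIUGyIjHSMqKCYkJCMoJSkuLiwrLSYcGBseHBseGBUUERETGh4bISgoJiQlJygoLi0vLTAuKCAaFxgZGhsZFBEPDhASFBQaJSklJCImKC8xLi8uMzIqJCAeGRgaHRgSDQsLDAwKCxMeIiEhIiwxMTEwLzI2OS4mIyIdGx4fGRELCQgHBAIHEhgdHyIiMDAuMDAwNDs6MComIyEeHx8bFRENCgYEBAsVGx4fIiAuLCwuMDE4PD0xKSklJSMeHBgVFBQQCwkIDhYdISEjIi4tLCwvNDo7PDgqKSUkHxkYFhUUExQQEA4SGh4iJSgpLisoKjA0MzIzMywnKCYeFhQUFRQTFBMTEhUeICEkLS0qJicoKzAuKignKCcnIhoWExQVFBISFBUTFx8hISQqKSQlJyYnLCsnJSIiICEgGBQUFRUTEhIVFhQYICMhJSgnIyQkISInJSMiISEhIB0YFBUUExISFBgYGBwhJyYlKCYgICEfHiMjIiUlJSUhHhoYFhQTFBQXGxscHiElJyYmJCIeHRwdHiMlJCQlJCUhHBwbGBYXGhwdHyEiJCUkJCUkIh8eGxscHCElJicmJSAeHiEgHx8hIyIkIyMkJSQiISUfHRwdGhoaICYoKSYlIB8fJSQjIyUnJSIgHyEkIx4cHxseHBscHRscHiQmJSQgICIrKiUlJSUkHx4eHyAfGxocGRscGh0dGhgZHiIkJCIiIiksLCwrKCgjHx8eHRwbHR8aHBoZGhcSDxIYHCEjIyMiKTE0Nzg1MSklJSQjIyMkIx4bFxcVDQkJDREVGhwfISQrLTU4OTs5LyoqLCsrKSYkHhYREQoGBgkNEBIWGRwdJCgpMjMyMjAxLC0yLCgmJiIeFg8MBgYJDA4PERMUFRgeJCouMjEvMS8rLC0oJCQiIB0WEAoHCA0PDg8REhIUGB4kLS0uMi8rKiYkJiglJSIfGhMQCggKDhERERASFRkcISUnLzMwLSgkHyAjJyYmIx4WEQ8ODxASExQUERMZHyImJSQoMDEtKCAdHyInJyckHhIPDxIYGhcYGRkXGR4iJScmJSYqLiwjHBweICUkIyEcEBASFRoeHyAhISMmJicmJiUmJywwKh4bGx0gIh8dHBkSFxkXGx8iJygmJCMlJiYnJygrLS8oHhsaHCAhHBkYFxcbHBsdISUrKiQgISUnKCglJiYmLCggGxkdIR8ZFxYWGxwdHR0fIyknHx4gIiYpKCQjIiInKCQfGx0fHRoaGxkfHx8eHRwgJycfHB0fICIjIyIiIyQhIiQdHiAfHhwdHQ="/>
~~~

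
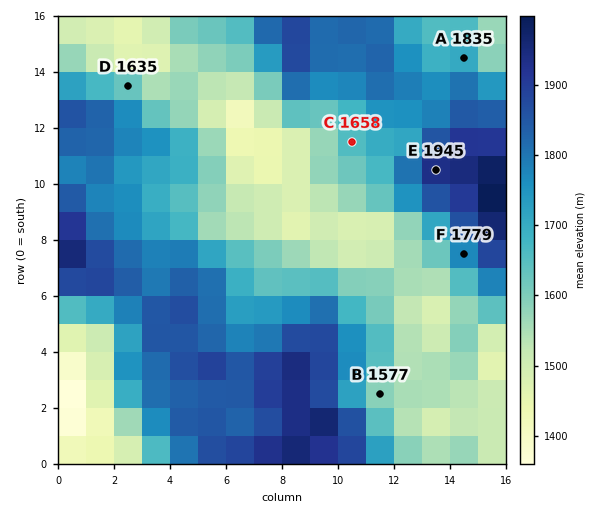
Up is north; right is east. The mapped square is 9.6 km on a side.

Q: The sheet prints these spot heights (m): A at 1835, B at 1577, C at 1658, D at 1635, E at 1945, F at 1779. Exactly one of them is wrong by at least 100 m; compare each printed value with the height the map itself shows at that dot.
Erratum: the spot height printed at A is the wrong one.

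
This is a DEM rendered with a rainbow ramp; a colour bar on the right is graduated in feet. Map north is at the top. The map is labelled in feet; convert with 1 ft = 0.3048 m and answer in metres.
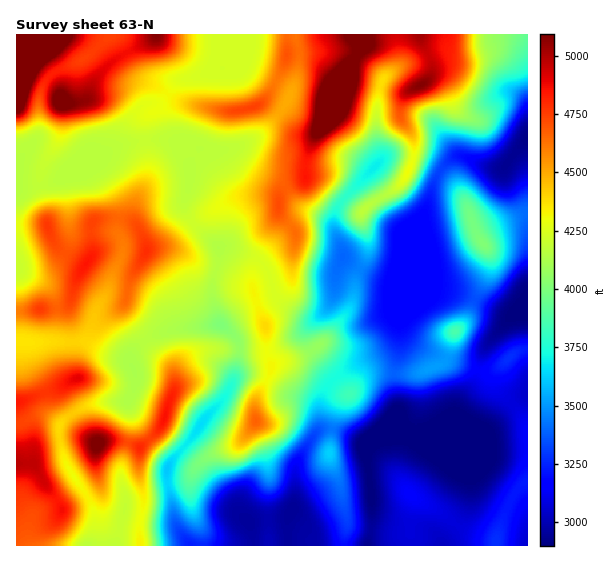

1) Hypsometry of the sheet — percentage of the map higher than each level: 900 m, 95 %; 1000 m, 79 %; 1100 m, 69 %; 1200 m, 61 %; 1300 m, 40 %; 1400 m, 20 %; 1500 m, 5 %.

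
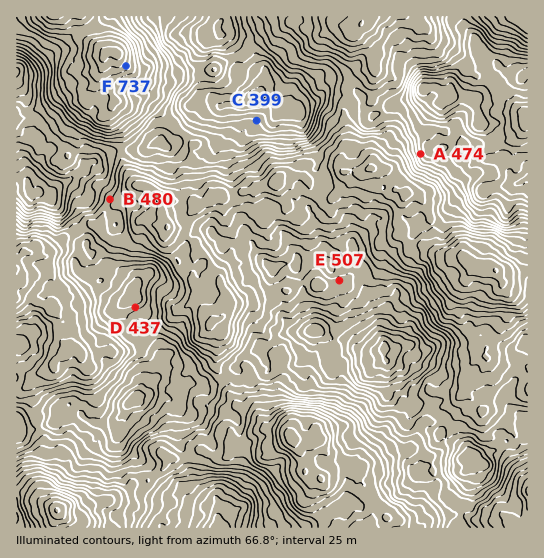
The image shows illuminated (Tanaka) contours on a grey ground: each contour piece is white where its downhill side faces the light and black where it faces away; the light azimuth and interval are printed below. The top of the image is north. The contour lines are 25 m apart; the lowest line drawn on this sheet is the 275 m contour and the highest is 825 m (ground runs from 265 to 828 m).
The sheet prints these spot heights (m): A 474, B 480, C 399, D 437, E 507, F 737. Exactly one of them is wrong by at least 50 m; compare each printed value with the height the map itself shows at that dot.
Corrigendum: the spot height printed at B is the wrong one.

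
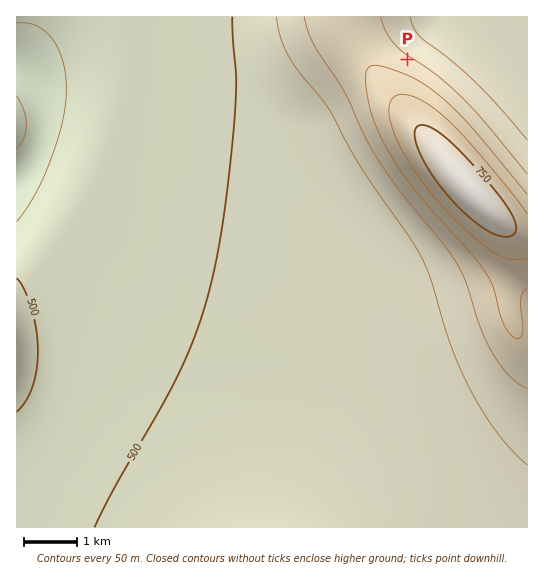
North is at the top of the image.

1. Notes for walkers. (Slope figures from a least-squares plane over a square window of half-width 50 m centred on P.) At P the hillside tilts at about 8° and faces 32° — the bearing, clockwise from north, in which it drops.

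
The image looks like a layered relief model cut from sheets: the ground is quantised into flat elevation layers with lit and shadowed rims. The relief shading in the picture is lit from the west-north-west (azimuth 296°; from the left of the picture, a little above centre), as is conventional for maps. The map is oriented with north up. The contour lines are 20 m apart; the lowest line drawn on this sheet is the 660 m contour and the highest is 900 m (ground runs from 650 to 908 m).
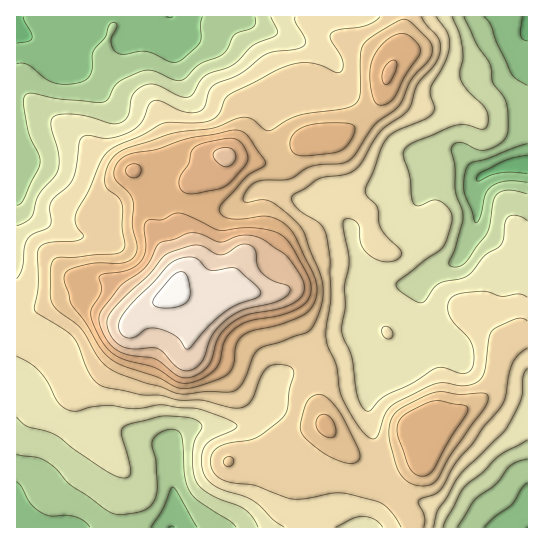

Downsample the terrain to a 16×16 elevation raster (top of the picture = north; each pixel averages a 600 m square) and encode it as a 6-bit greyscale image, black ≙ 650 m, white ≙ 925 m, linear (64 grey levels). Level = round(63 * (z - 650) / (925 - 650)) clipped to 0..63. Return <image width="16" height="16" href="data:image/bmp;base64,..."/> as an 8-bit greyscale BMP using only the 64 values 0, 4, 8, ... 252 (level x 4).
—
<image width="16" height="16" href="data:image/bmp;base64,Qk02BQAAAAAAADYEAAAoAAAAEAAAABAAAAABAAgAAAAAAAABAAATCwAAEwsAAAABAAAAAAAAAAAAAAEBAQACAgIAAwMDAAQEBAAFBQUABgYGAAcHBwAICAgACQkJAAoKCgALCwsADAwMAA0NDQAODg4ADw8PABAQEAAREREAEhISABMTEwAUFBQAFRUVABYWFgAXFxcAGBgYABkZGQAaGhoAGxsbABwcHAAdHR0AHh4eAB8fHwAgICAAISEhACIiIgAjIyMAJCQkACUlJQAmJiYAJycnACgoKAApKSkAKioqACsrKwAsLCwALS0tAC4uLgAvLy8AMDAwADExMQAyMjIAMzMzADQ0NAA1NTUANjY2ADc3NwA4ODgAOTk5ADo6OgA7OzsAPDw8AD09PQA+Pj4APz8/AEBAQABBQUEAQkJCAENDQwBEREQARUVFAEZGRgBHR0cASEhIAElJSQBKSkoAS0tLAExMTABNTU0ATk5OAE9PTwBQUFAAUVFRAFJSUgBTU1MAVFRUAFVVVQBWVlYAV1dXAFhYWABZWVkAWlpaAFtbWwBcXFwAXV1dAF5eXgBfX18AYGBgAGFhYQBiYmIAY2NjAGRkZABlZWUAZmZmAGdnZwBoaGgAaWlpAGpqagBra2sAbGxsAG1tbQBubm4Ab29vAHBwcABxcXEAcnJyAHNzcwB0dHQAdXV1AHZ2dgB3d3cAeHh4AHl5eQB6enoAe3t7AHx8fAB9fX0Afn5+AH9/fwCAgIAAgYGBAIKCggCDg4MAhISEAIWFhQCGhoYAh4eHAIiIiACJiYkAioqKAIuLiwCMjIwAjY2NAI6OjgCPj48AkJCQAJGRkQCSkpIAk5OTAJSUlACVlZUAlpaWAJeXlwCYmJgAmZmZAJqamgCbm5sAnJycAJ2dnQCenp4An5+fAKCgoAChoaEAoqKiAKOjowCkpKQApaWlAKampgCnp6cAqKioAKmpqQCqqqoAq6urAKysrACtra0Arq6uAK+vrwCwsLAAsbGxALKysgCzs7MAtLS0ALW1tQC2trYAt7e3ALi4uAC5ubkAurq6ALu7uwC8vLwAvb29AL6+vgC/v78AwMDAAMHBwQDCwsIAw8PDAMTExADFxcUAxsbGAMfHxwDIyMgAycnJAMrKygDLy8sAzMzMAM3NzQDOzs4Az8/PANDQ0ADR0dEA0tLSANPT0wDU1NQA1dXVANbW1gDX19cA2NjYANnZ2QDa2toA29vbANzc3ADd3d0A3t7eAN/f3wDg4OAA4eHhAOLi4gDj4+MA5OTkAOXl5QDm5uYA5+fnAOjo6ADp6ekA6urqAOvr6wDs7OwA7e3tAO7u7gDv7+8A8PDwAPHx8QDy8vIA8/PzAPT09AD19fUA9vb2APf39wD4+PgA+fn5APr6+gD7+/sA/Pz8AP39/QD+/v4A////ABgcKDAcIDRIXFxYYGhEJBgkLDg8KDhgaHBwcGx8YDwkNDxEQCw8ZGxwfHh0lIRYQERMTEhESFhcaIRoaJCQdFRMWGRwgJSAaGRwWFBcaGxgXGB8sLzMnHhwbFRQTExcbGRwoNTc3MSgkHBQUEhQYGRghJy44OTc0LyAUEQ8SFBQXHR8iLjMxMCocFRUSDQ4SEhcaICgpJSUhGRUUEhAJEA0VGyIlJyUeGxgWExANBgsLEhgjJCcrJCEgHBQPDAcEDBESFBodIB8gIyIaExAPCwsLCw8SERgbHBwdIxkTDwoGBQcJCQoPFRgZHCUgFA0GAwUGBgQGCg4TFxofHxQKBA="/>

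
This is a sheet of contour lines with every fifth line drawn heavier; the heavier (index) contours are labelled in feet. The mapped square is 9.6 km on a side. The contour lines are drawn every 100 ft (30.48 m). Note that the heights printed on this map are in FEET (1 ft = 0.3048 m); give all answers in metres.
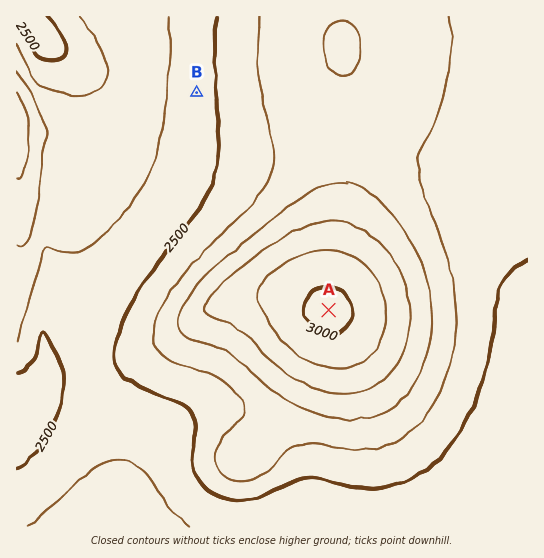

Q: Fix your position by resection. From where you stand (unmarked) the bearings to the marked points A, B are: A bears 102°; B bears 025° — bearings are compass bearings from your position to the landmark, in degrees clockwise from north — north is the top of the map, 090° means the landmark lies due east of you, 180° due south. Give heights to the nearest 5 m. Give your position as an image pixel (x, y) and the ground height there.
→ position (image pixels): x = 116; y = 265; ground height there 740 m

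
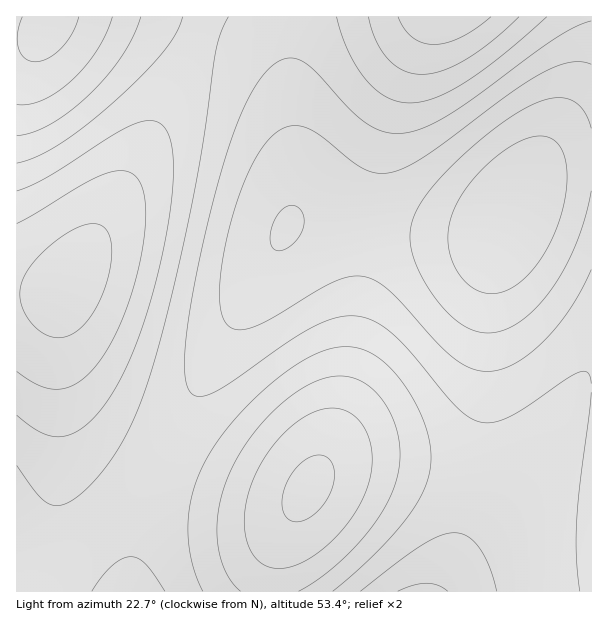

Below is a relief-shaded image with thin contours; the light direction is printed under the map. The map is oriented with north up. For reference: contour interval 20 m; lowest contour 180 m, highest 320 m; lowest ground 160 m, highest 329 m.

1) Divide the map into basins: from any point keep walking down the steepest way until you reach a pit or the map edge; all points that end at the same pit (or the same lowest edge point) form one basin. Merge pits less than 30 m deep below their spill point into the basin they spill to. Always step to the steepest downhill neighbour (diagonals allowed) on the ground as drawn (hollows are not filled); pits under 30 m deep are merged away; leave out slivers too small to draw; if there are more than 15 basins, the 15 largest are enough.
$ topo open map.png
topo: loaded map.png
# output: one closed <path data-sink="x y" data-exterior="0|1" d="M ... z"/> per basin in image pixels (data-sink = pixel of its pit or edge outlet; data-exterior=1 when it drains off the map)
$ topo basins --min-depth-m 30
<path data-sink="509 215" data-exterior="0" d="M591 16l-387 1-20 54-33 67-81 144-7 7-7 3-40 2 1 298 252 0 3-28 6-19 23-45 12-20 8-8 8-4 16-5 41 0 36 5 82 14 26 8 2 2 0 38 8 61 52 0z"/><path data-sink="48 23" data-exterior="0" d="M203 16l-187 1 1 277 39-2 7-3 7-7 70-124 36-71 18-42z"/><path data-sink="422 591" data-exterior="1" d="M386 463l-48 1-12 5-13 11-18 30-17 35-7 27-1 20 270-1-8-61 0-38-2-2-48-12z"/>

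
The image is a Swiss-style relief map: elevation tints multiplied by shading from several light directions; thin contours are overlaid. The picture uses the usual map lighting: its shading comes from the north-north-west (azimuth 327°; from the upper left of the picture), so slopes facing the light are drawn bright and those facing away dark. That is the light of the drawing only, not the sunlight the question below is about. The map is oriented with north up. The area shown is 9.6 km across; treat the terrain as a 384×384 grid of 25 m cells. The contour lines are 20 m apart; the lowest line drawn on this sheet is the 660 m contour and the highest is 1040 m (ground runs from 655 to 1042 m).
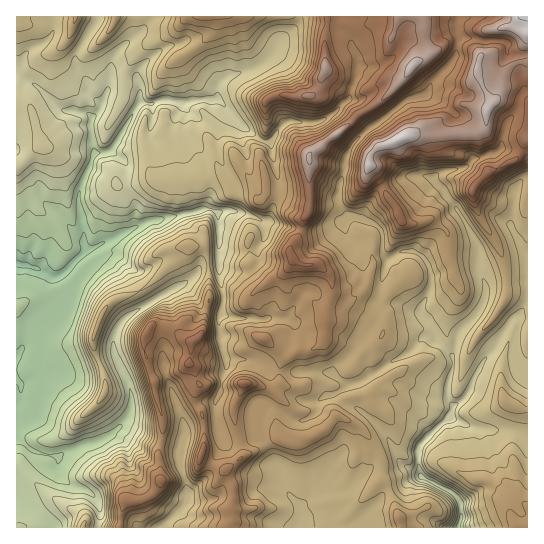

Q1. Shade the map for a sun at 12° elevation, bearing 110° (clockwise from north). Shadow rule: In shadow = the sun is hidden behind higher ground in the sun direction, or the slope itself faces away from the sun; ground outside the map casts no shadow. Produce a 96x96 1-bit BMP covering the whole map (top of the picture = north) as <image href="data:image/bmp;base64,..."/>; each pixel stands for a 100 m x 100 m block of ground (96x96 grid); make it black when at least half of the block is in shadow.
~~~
<image width="96" height="96" href="data:image/bmp;base64,Qk2+BAAAAAAAAD4AAAAoAAAAYAAAAGAAAAABAAEAAAAAAIAEAAATCwAAEwsAAAIAAAAAAAAA////AAAAAAAAcOAAAAAAAAAAGAAA8+AAAAAAAAIAHAAAc+AAAAAAAAYAHAAAA/AAIAAAAAQAHAAAB+AAcAAAAAAAHgAAD+AAAAAAAAAAPgAAH+AAYAAAAAAAMgAAP/AAcAAAAAAAAAAAf+CAOAAAAAAAAAAAf4HAiAAAAAAAAAAAA4OBgAAAAAAIAAAAD4cDwAAAAAAYAAAAD+bDwAAAAAAYAAAAAe/HwAAAAAAYAAAAA//H4AAAAAAYAAAAAH/D4AAAAAAcAAAAAH/j4AAAAAAOAAAAAH/j4AAAAAAGAAAAAD/h4AAAAAABAAAAwB/h4AAAAAAAAAAB4B/g4AAAAAAAAAAB8B/gwAAAAAAAIAAB/B/AAAAAAAAAMAAB/g/AAQAAAAAAAAAA/w/BA4AAAAAAAAAAfw/CAYAAAAAAAAAAfx/CAQAAAAAAQEAAfx+AA8AAAAAAQAAAPz+AA8AAAAAAAAAAPz+MAYAAAAAAIAAAPj8OAAAAAAAAIAAAPn8AAAAAAAAAIAAAPH8AAAAAAAAAIAAAPH8AAAAAAAAAAAAAfH8AAAAAAAAAAAAA/H8AAAAAAAAAAAAB/H8AAAAAAAAABAAB/n+AAAAAAAAABgAB/n+AAAAAAAAABwAB/j/AAAAAAAAAA4AB/z/mAAAAAAAAAcAA/w/+AQAAAAAAAcAA/4D+cYAAAAAAAOAA/8AA84AAAAAAAGAAf8AB8wAAAAAAAGAAP8AB8wAAAAAAAAAAB8AA8wQAAAAAAAAAAAGAMAYAAAAAAAAAAAAAAAHAAAAAAAAAAAYAAIPgAAAAAAAAAB8AAcPgAAAAAAAAAB+AAAPAAAAAAAAAAB/AAAfgAAAAAAAAAB/gAMfgAAQAAAAAAB/wAMfwAAQAAAAAAAf+AOfwAA4AAgAAAAA+AGPwAA4ABgAAAAA/wGHgAA4ABAAAAAAD8ADgAA4ADAAAAAAAAADcAAQAGAAAAAAAABAcAAAAOAAACAAAADA8BAAAOAAADAAAABA8DgAAeAAADAAAAAA8DgAA+AAADAAAAAA8DwAB+AAABgAAAAA8D4AA/AAABgAAAAB8D4AAfgAAAwIAAAB8D4AAPwAAAwAAAAD8D8AADwAAAQAAAAj8B8AAACAAAAAAABn8B8AAAAAAADAAAAH4A+AAAAAAARgAAAP5g+AAAAAAAxwAAAHz4f4AAAAAAw4AAAz38H8AAAAAAw4AABx/+D+AAAAAAwcAADwH/A+AAAAAAYcgADwAPgMAAAAAAINgAHwAHwAAAAAAAAAAAHwAB8AAAAAAAAAAAP4AAAAAAAAAAAGAAf8AAQAAAAAAAAGAAf/YAYAAAAAAAAGAAf//AYAAAAAAAADAAD//AAAAOAAAAABAAAB/gAAAOAAAAABgAAD/gAAAPAAAAABwAAD/wAAAPAAAAAA4AAB/wAAAPAAAAAAIAAB/wAAAEAAAAAAAAAB/wAAAAAAAAgAAAAA/wAAAAAAAAwAAAAA/wAAAAAAAQ4AAAAAfwAAAAAAAwcAAAAAPwAAAAAAAQcAOAAAHwAAAAAA="/>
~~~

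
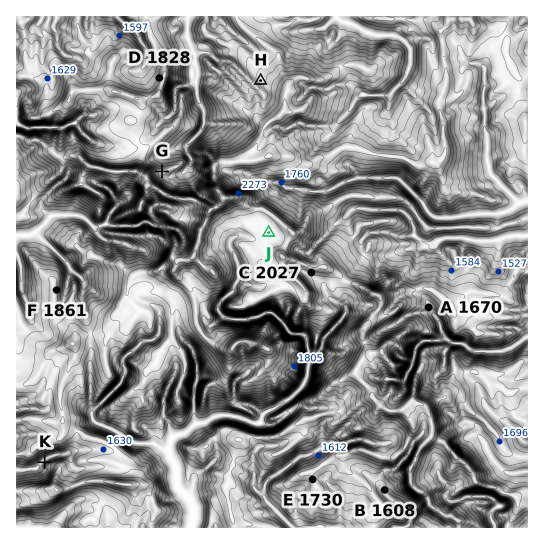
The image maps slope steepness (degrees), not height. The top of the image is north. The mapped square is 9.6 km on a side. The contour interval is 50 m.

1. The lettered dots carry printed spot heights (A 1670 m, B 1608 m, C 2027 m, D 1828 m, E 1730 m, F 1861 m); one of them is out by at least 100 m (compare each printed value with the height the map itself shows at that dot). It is F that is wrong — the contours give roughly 1711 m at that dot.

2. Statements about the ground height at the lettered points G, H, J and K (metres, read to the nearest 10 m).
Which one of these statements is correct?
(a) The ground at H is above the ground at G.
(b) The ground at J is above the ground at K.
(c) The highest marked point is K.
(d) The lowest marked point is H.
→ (b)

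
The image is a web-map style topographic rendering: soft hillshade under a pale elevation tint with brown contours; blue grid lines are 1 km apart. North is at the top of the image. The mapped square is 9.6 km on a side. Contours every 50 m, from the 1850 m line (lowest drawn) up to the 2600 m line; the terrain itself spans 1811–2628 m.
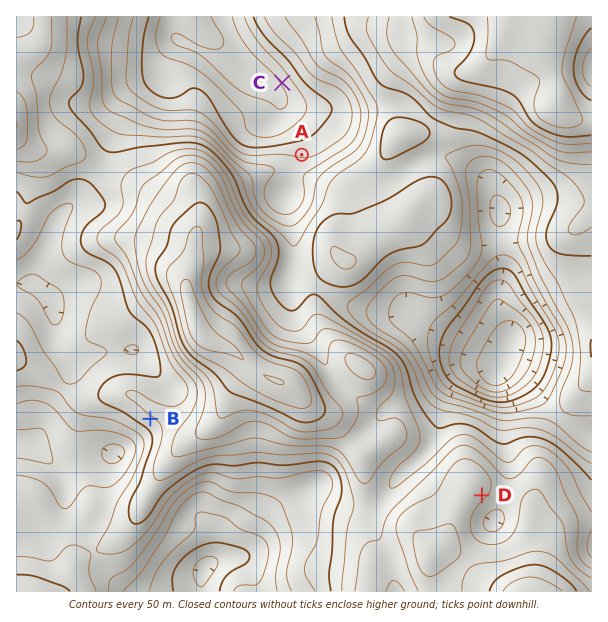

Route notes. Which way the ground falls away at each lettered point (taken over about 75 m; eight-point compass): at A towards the N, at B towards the SW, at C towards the SW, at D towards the SE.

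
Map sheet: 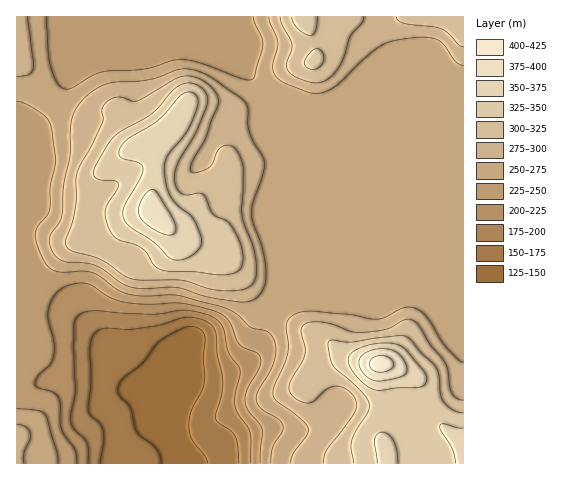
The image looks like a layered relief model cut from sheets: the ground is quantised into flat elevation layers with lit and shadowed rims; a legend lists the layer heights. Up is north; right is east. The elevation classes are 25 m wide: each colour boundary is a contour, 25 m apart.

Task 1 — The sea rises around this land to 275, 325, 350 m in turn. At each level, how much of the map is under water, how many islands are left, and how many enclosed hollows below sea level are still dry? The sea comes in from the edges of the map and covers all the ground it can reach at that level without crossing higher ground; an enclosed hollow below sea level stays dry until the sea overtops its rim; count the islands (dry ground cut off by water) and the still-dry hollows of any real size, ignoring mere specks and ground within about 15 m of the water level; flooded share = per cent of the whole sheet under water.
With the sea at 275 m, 63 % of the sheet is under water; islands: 1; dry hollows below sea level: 0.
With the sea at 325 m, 86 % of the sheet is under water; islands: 1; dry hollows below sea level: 0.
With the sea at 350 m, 95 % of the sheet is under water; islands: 2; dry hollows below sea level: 0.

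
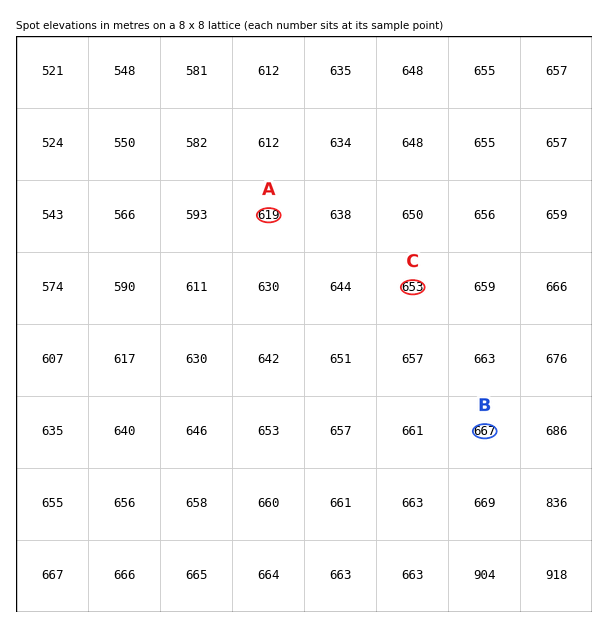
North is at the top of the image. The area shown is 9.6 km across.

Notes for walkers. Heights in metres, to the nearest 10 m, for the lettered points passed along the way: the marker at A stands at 620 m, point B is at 670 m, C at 650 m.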